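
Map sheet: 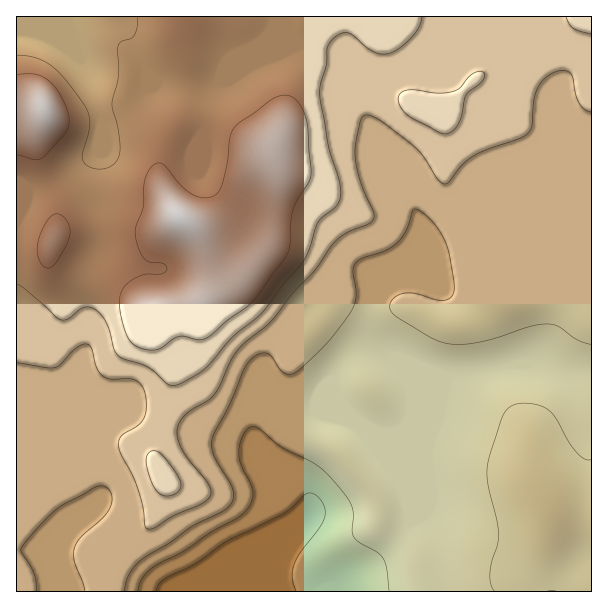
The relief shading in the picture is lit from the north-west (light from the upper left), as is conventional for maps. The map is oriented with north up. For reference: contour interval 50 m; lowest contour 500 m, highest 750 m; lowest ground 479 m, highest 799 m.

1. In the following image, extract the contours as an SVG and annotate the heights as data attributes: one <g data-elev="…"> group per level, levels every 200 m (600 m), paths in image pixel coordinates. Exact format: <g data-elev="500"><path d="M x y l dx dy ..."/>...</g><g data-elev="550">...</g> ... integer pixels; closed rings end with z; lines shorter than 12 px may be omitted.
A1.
<g data-elev="600"><path d="M37 591l-3-16-13-23 1-6 19-22 16-15 38-22 7-1 6 3 3 5 1 6-2 7-7 11-23 20-6 13 0 10 9 21 2 9"/><path d="M125 591l1-9 4-9 11-13 29-17 22-17 32-15 8-8 2-6-1-8-19-33-2-7 0-8 2-7 14-27 20-44 7-7 9-3 7 3 10 14 6 4 7-1 9-7 27-27 22-30 4-13-3-24 3-9 6-5 24-8 11-7 9-12 8-22 6 2 9 7 8 9 7 12 6 18 4 25 0 9-4 7-7 3-30-8-14 2-6 4-3 6 1 6 5 6 36 21 18 6 14 0 18-2 46-15 18-3 12 2 18 13 15 6"/><path d="M591 459l-6 0-9-7-8-11-13-24-9-9-12-4-13-1-9 3-7 5-4 9-10 32-4 18 1 16 10 45 0 12-6 18-2 12 1 11 3 7"/></g>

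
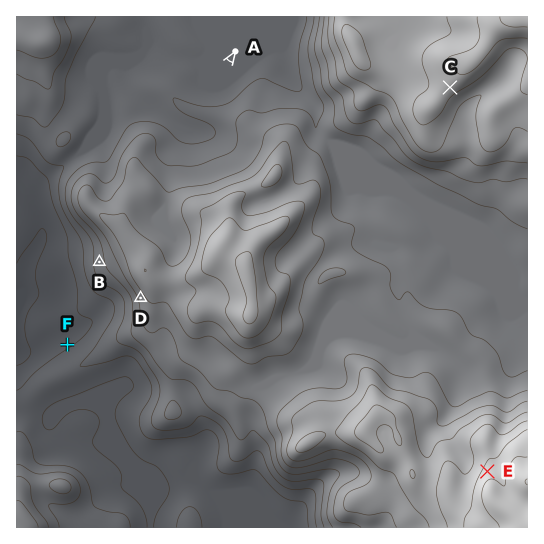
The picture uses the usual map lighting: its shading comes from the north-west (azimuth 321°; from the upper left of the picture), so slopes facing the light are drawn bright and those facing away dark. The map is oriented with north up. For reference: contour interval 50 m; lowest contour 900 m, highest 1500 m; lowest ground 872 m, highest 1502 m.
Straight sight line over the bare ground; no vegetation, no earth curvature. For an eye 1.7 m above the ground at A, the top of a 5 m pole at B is out of sight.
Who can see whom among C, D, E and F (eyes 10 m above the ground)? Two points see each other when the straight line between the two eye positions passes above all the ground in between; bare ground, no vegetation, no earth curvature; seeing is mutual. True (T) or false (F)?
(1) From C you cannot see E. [F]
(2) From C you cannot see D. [T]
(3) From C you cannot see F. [T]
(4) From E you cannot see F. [T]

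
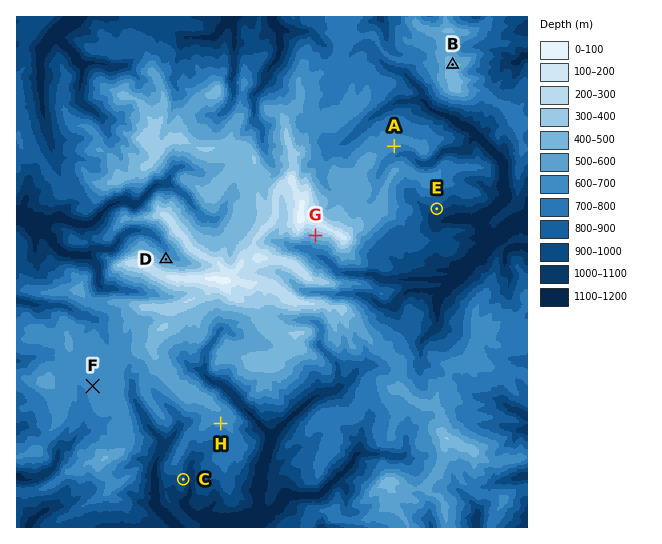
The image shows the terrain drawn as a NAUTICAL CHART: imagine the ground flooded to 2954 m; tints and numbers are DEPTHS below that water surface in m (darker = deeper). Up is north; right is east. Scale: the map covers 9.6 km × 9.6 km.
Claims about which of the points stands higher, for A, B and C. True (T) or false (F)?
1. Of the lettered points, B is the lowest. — F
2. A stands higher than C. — T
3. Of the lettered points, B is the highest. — T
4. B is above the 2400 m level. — T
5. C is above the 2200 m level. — F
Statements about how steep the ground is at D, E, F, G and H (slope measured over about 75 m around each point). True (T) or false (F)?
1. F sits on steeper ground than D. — F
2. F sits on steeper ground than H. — F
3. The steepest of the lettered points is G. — T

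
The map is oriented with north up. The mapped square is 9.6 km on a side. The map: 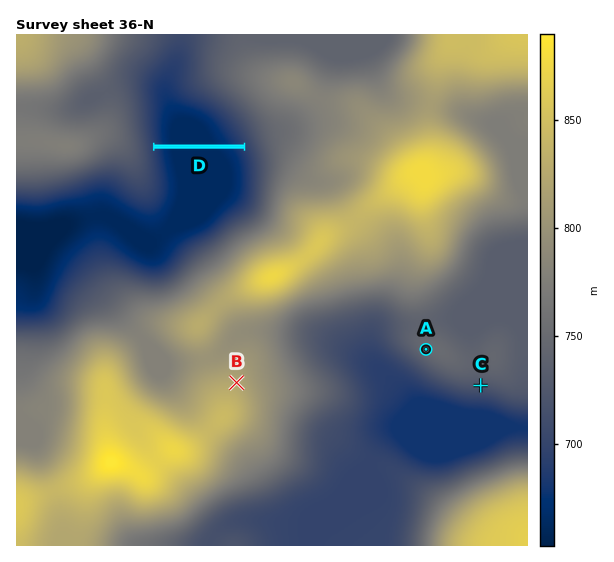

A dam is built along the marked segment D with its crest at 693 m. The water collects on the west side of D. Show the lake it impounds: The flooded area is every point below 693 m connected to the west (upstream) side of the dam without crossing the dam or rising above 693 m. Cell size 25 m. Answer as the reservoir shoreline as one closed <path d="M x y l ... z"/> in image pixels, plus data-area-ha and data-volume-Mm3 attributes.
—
<path d="M175 62l-5 1-11 8-8 12-2 13 2 1 0 26 1 1 1 20 89 1-1-4-9-14-15-17-15-9-8-3-11-10-3-7-1-16-4-3z" data-area-ha="154" data-volume-Mm3="24.79"/>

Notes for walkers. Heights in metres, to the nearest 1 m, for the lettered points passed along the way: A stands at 747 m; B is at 821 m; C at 723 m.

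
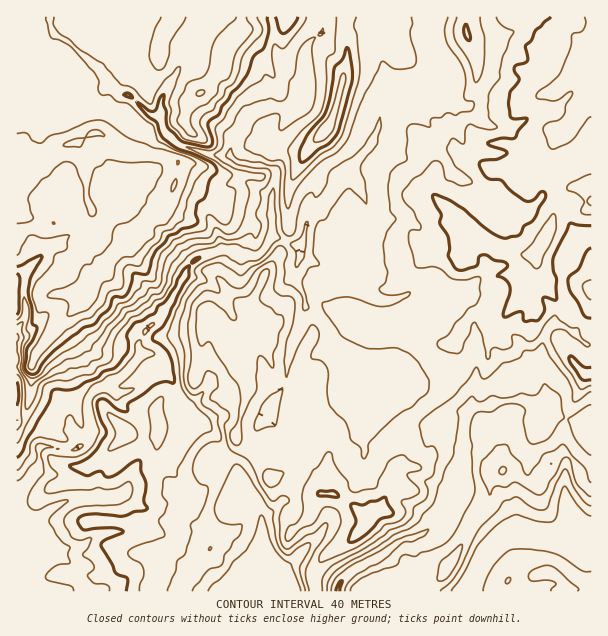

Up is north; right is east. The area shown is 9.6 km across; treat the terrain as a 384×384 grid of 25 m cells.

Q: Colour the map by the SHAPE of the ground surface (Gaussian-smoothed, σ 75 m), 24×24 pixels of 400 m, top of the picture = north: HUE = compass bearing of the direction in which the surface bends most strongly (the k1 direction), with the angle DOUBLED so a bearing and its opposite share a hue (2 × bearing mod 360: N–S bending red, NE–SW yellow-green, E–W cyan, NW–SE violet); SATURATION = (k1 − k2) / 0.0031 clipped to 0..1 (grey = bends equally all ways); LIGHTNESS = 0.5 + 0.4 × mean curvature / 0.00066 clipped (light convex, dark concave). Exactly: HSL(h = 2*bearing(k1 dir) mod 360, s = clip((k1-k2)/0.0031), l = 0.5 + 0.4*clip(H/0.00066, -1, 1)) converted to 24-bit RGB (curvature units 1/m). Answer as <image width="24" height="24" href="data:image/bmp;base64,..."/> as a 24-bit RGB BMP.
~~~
<image width="24" height="24" href="data:image/bmp;base64,Qk32BgAAAAAAADYAAAAoAAAAGAAAABgAAAABABgAAAAAAMAGAAATCwAAEwsAAAAAAAAAAAAAaU+Zun27dYWrl2aZUHhWkph8mJ6EtIV9SWdGXm5nh4x1Hxk2+PHTByssn9TPtJu/iX2a04mLKWFJVHyNuKCwgX6gmbazc3qjaFiOV2JEdFY/jnqeoau5jZ+tdn6TsIqbvqOlTnV4czRxGZod3IKM68DcDCgLDCoMo4uqd4Cf7cjOHj0+gpN0cZB0i2xjdGJmeFJwgWGWy6a4RrOEW5hlgmpcgWtmd49+wZ6nr3+sGRdA8draFk87rmZs8NvlTUeHFkkaPmJLz5qXWEmISGRJa2BMan5dfHZvq16pLWw6Vpw7n4xGgU9+kFhtjpNzjIt1g4JgoHB1HEVed4pOzY2jS6WTqLLL4LrfsGGYPXFrUW9r3be8RUFgqqGASJB+lz9EKW1Qz5GzsHuggo9aMFRCe5RtgY2ii2BimKR1NB883u7dTYKXr6WOjLaVNzlIwJOLx4uZWVWHPUZduYF6d32tlqrFRyBspePGN76MR82CRFXF3rPVlnKgWqVpQmNptqK/w4+xQJmKY6RglGKEdpNwo31vUV1vkKN3rZW3tIuqMDxXiLGJvcKjQkl85rLnVMCi3n2FSLFpMXJQWEQf2da6lGyvVZKUSHBUjjJxxd+tc2t8hoxueJSBj4J0Z2R1eox4kIZxkIB1R0lsjaSKoJiCTl9fl6JhblRl6ZRqTGtzSX+WkuLph0a3vZKegVB8VCw8TJ9hy7mFRVZfnZ6EfY54e2tueXd9cHxwlX6En3dnQWJSZHxbm4Ryfm57e1lthYBM24AAEyAblZlMDisIQFkpbpJQcR10tOqsklV+ysihSFR2ZpR8ioN6eXt/enmCiISGcXp6mXmLq3eDYYVYYHhhdYR0SThP0YeI8Mz/UVindI2WpavHKH9tk2dHIhw4486xWXKOrsSgq6VuSVd+do2BhG6BfnlwenxxdGpud3Fku7aTtmW0W3pjRmBdckiJu+PRDEJi89jgZYd2ephYPmZHKDN2cW2zxL2chrmUf1Z7vryeLk5crX+Gf2Bpg4J8hHd+dIOMiZqjr4+WhlaUpHGbVqencdO0aTxDCT5eobdV0Ke8u7iga0ZgFzoiHkJM4tfSgYS2dXCfoK+4Vlqtfj9hl6ypjZqlgYKfjn2UdYF/lnqKgXCcqHynxLesLFRvoV1wFiSRs67JuqC8xZCpoKPNs3alBS4ts71/rGhJomW3mblYcTmFhbKwhIl2d19oj2hjY3tTd2hbX2I9iYldjHhrn4V2XW2WmJjDFUMvn4pwe4tyxKCskEFYrNKhQC9SCDEf1uDHGzZI9dbZHSs/n3ZllJF6Y2hxf250qYeWYVqIyri6RX94h3lgwcCTRl9naZFinG2COWU0aJRZWlR44s3azqOuZUVaT2c2KDEJR4IpD1UbnCAfjK97mpWJYWZ9f36RjJacjGyMpZyGgJyyb4aizJ+1U3alZXxpiZiwla26fFKIWpV5cIRmwouixqrRgJjGh47PgKytGxVD7ezJMWlnsJybX2KBeGVefGdYepOBosCreFx1e3BrSWZc0JCXnVmVgIZjc3xvZoiQjnJvaHdvYnB65NHHQ1Vmeq6In3yNCw8o7N+9Tnx5VZlidFFzcXeOpKW2mbiohWh8cU1PfGhiX4Ril1pZe6yatZG1Z4digYhbZXVqendqVWdc2dOzxsnphrPWkyN1Uw1U79W4NWM7O1U+ZHiLe5SRcIFnsY56aT9dm6+4jpiomomiZ5OAaotma4qItIvBs6rPfW6emLnEi8/AkCQEh0wAE0ELiFKwprnSbHu/9NfiRo95Pmhhempnlp1+XUyHe4yofKquh3Ckf2NwoJh8ZXxxf3JmWmtRXXxOu6SGk2BntpdCih2i2uitYDIyKFJLp5mFOWBc14m26bq6R1dpYnyIf6STdXCbcJ6hekFMe2dKWI9ZrYmfnm2PfXqCgoSFgIl+Z591YSMhy2YyLHOI7tvisoyPN09QXHNLUnhjHCgu9+bUOUVaVHVhaG9UX21UeEtUYIuIm5SjrZGzZJt3e5h5eoF+gH6FkaSRYC5Uja64wJmXJWJcl5hk4ru+YHeed6qgWFh2MzlU8u/ZTkl/dmR+h5aObHqMYkFjQbxamod2d4lwl3Z/g5B1h4aBco2JhkpXcZOif4+Kln2Yo3uET2Vs0LSniltfQXNmV4FORWx01MmRZE55gniUjqWWWjtinrF3WbOYYImLmYCJdISBnYmFio58c1RygJmOhIh+f3l/aHB4t5qRWXN6W3pi38O4RS922NO5K0ZZz9CLY1Btdo96joh4NTda3d+9YUZxZJdZU3lak4JtkX9v"/>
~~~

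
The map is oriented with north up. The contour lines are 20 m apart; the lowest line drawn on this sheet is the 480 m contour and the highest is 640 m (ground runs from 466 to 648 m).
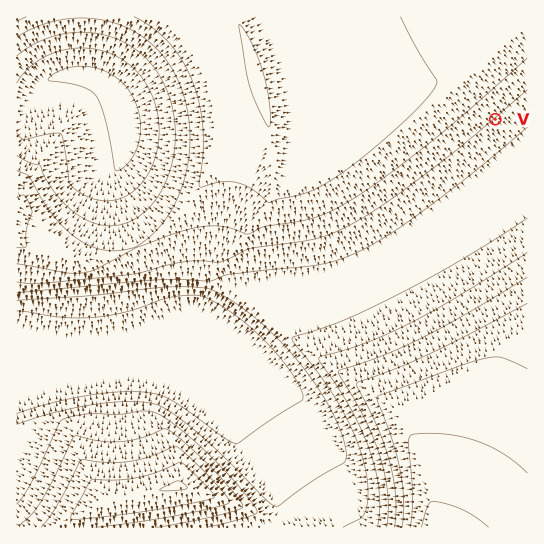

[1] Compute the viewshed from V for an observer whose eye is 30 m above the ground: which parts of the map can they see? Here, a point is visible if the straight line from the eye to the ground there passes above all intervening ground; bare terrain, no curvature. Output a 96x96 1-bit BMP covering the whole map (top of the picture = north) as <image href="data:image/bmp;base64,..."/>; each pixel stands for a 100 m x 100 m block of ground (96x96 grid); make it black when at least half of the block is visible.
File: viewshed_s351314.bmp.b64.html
<image width="96" height="96" href="data:image/bmp;base64,Qk2+BAAAAAAAAD4AAAAoAAAAYAAAAGAAAAABAAEAAAAAAIAEAAATCwAAEwsAAAIAAAAAAAAA////AAAAAAAAAAAAAAAAAAAH//8AAAAAAAAAAAAH//8AAAAAAAAAAAAH//8AAAAAAAAAAAAH//8AAAAAAMAAAAAH//8AAAAAB8AAAAAH//8AAP8AH4AAAAAH//8AAf/w/4AAAAAH//8AA////wAAAAAH//8AB////wAAAAAH//8AB////gAAAAAP//8AD////gAAAAAP//8AD////AAAAAAP//8AD////AAAAAAf//8AH///+AAAAAAf//8AH///8AAAAAAf//8AH///8AAAAAA///+AH///4AAAAAA///9AP///wAAAAAB///8QP///gAAAAAB///8H////AAAAAAD///8A///+AAAAAAD///8AH//4AAAAAAP///8AAf/wAAAAAAf///8AAB/AAAAAAA////8AAAAAAAAAAD////8AAAAAAAAAAH////8AAAAAAAAAAf////8AAAAAAAAAA/////8AAAAAAAAAD/////8AAAAAAAAAH/////8AAAAAAAAAf/////8AAAAAAAAA//////8AAAAAAAAD//////8AAAAAAAAH//////8AAAAAAAAP//////8AAAAAAAA///////8AAAAAAAB///////8AAAAAAAD///////8AAAAAAAH///////8AAAAAAAP///////8AAAAAAAf///////8AAAAAAAP///////8AAAAAAAD///////8AAAAAAAA///////8AAAAAAAAP//////8AAAAAAAAD//////8AAAAAAAAA//////8AAAAAAAAAf/////8AAAAAAAAAP/////8AAAAAAAAAH/////8AAAAAAAAAD/////8AAAAAAAAAB/////8AAAAAAAAAB/////8AAAAAAAAAB/////8AAAAAAAAAB/////8AAAAAAAAAB/////8AAAAAAAAAB/////8AAAAAAAAAD/////8AAAAAAAAAH/////8AAAAAAAAAP/////8AAAAAAAAAP/////8AAAAAAAAAf/////8AAAAAAAAAf/////8AAAAAAAAAf/////8AAAAAAAAAf/////8AAAAAAACAP/////8AAAAAAACAH/////8AAAAAAACAB/////8AAAAAAACAA/////8AAAAAAACAAf////8AAAAAAACAAH////8AAAAAAACAAD////8AAAAAAACAAB////8AAAAAAAGAAAf///8AAAAAAAGAAAP///8AAAAAAAEAAAD///8AAAAAAAEAAAB///8AAAAAAAEAAAA///8AAAAAAAEAAAAf//8AAAAAAAIAAAAH//8AAAAAAAIAAAAD//8AAAAAAAAAAAAB//8AAAAAAAAAAAAA//8AAAAAAAAAAAAAP/8AAAAAAAAAAAAAH/8AAAAAAAAAAAAAD/8AAAAAAAAAAAAAB/8AAAAAAAAAAAAAA/8AAAAAAAAAAAAAAP8AAAAAAAAAAAAAAH8AAAAAAAAAAAAAAD8AAAAAAAAAAAAAAB8AAAAAAAAAAAAAAA8AAAAAAAAAAAAAAAMAAAAAAAAAAAAAAAE="/>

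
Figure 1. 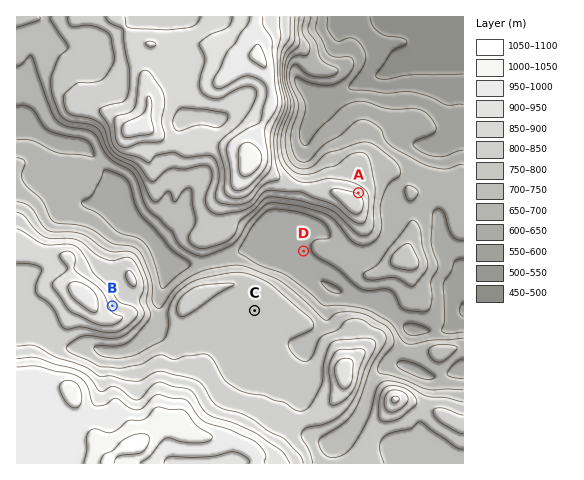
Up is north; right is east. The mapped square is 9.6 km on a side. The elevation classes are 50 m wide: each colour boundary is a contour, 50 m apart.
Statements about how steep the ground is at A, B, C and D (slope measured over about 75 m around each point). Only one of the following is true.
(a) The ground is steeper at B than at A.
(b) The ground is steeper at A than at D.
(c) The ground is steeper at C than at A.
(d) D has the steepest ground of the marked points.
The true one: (b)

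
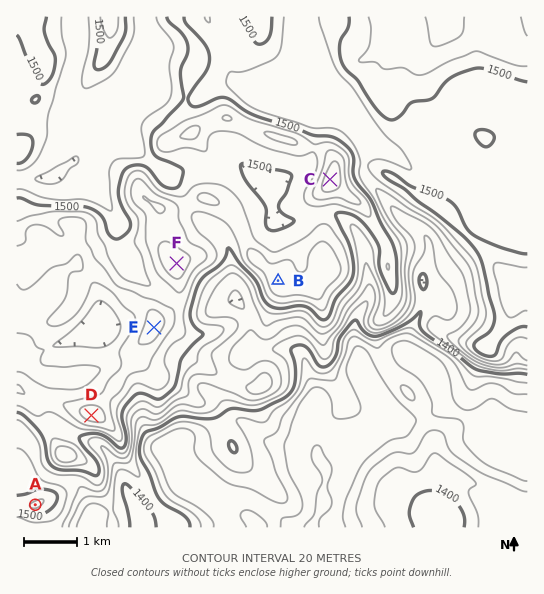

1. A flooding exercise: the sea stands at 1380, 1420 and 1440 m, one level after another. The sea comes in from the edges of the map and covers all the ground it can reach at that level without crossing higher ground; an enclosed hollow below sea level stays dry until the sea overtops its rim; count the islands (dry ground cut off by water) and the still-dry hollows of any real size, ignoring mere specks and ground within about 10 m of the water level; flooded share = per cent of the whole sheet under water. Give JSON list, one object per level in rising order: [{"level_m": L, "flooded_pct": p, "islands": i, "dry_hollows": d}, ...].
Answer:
[{"level_m": 1380, "flooded_pct": 18, "islands": 0, "dry_hollows": 0}, {"level_m": 1420, "flooded_pct": 26, "islands": 0, "dry_hollows": 0}, {"level_m": 1440, "flooded_pct": 29, "islands": 0, "dry_hollows": 0}]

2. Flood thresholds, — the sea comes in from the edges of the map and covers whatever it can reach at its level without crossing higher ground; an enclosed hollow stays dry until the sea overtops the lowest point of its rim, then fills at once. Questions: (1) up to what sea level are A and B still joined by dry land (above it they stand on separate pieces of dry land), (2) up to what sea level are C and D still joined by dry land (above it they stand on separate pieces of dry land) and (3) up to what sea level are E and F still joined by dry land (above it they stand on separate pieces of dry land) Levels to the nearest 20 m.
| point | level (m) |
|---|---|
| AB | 1480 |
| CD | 1520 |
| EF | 1540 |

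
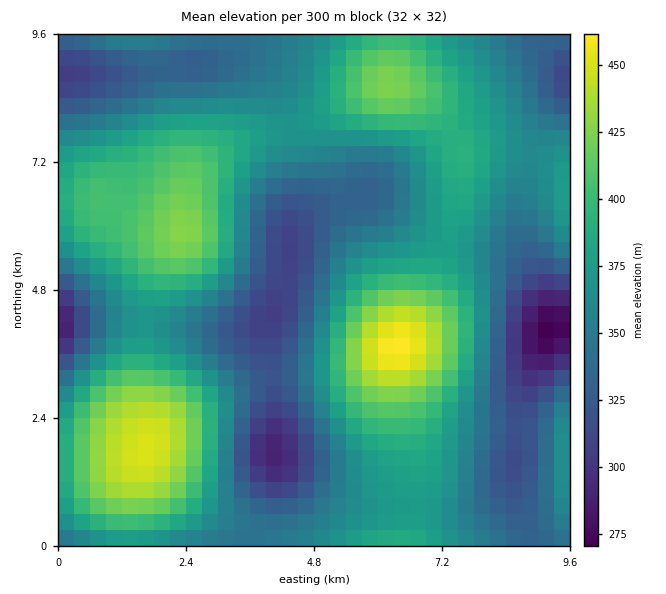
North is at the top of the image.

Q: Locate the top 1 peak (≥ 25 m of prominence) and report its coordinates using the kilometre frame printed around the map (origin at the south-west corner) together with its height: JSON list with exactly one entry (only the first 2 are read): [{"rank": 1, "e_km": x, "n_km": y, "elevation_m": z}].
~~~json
[{"rank": 1, "e_km": 6.36, "n_km": 3.74, "elevation_m": 463}]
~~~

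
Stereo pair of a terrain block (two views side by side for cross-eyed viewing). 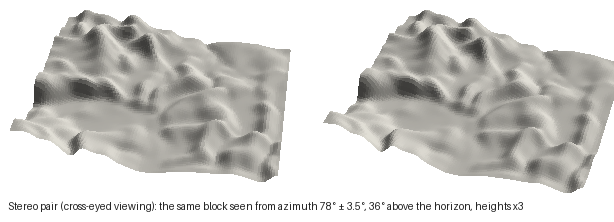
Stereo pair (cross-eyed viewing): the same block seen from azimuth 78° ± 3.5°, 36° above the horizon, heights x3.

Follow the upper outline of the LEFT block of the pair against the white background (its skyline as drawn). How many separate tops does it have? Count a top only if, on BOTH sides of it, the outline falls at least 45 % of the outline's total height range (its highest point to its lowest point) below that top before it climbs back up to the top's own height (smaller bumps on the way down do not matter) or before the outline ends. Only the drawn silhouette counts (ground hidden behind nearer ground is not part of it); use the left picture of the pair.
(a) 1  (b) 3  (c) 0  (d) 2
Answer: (c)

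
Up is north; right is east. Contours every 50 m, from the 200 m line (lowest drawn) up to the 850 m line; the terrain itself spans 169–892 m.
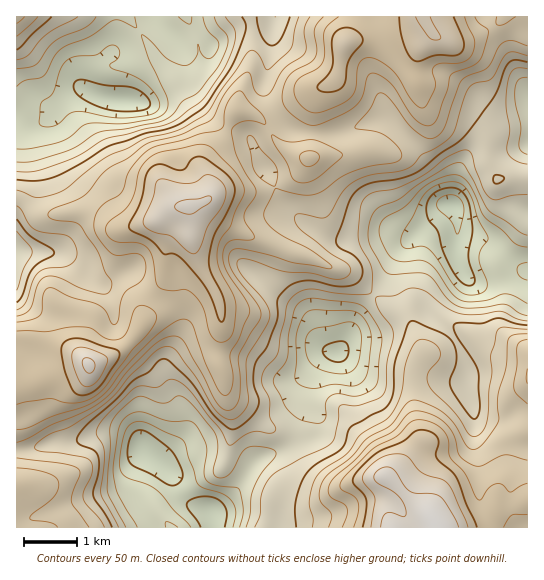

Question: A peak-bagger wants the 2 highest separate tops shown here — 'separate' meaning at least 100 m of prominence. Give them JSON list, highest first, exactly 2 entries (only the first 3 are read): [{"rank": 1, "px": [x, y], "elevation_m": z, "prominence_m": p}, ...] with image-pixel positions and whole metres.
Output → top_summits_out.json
[{"rank": 1, "px": [89, 365], "elevation_m": 861, "prominence_m": 412}, {"rank": 2, "px": [189, 206], "elevation_m": 856, "prominence_m": 167}]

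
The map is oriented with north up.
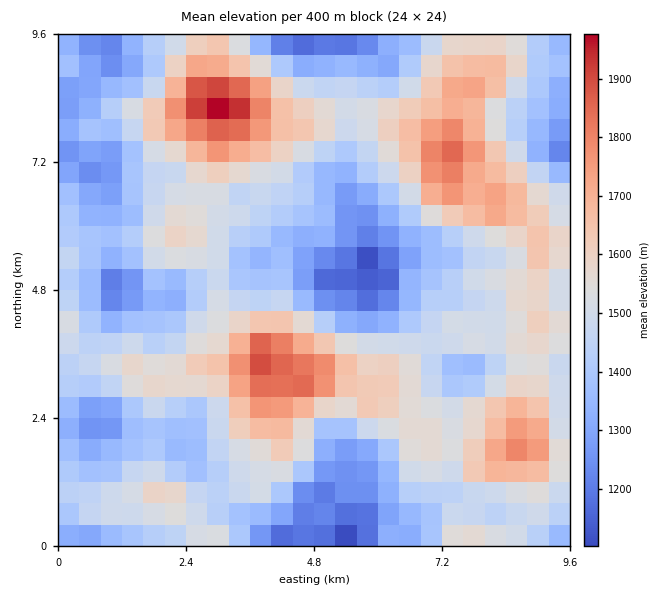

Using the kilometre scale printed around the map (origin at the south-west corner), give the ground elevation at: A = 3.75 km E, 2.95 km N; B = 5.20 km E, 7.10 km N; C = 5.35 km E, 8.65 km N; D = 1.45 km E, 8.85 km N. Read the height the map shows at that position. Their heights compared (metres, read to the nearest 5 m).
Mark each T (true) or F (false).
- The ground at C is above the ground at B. T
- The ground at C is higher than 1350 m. T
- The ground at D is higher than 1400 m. F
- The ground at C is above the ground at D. T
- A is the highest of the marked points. T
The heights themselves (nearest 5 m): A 1845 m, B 1325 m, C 1455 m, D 1305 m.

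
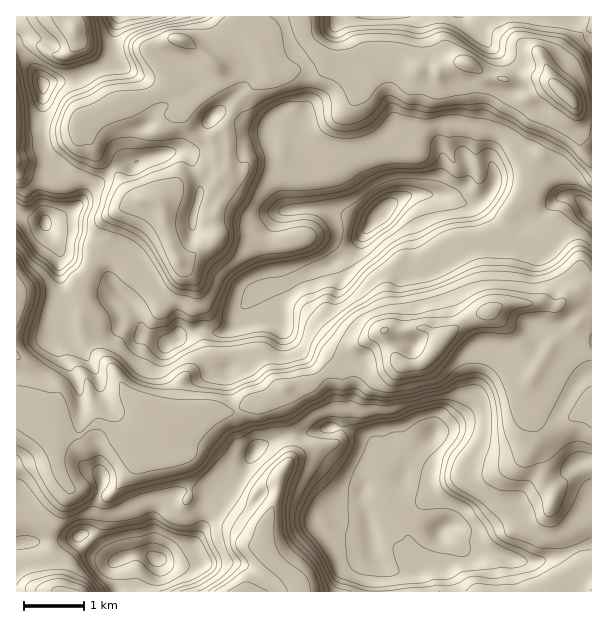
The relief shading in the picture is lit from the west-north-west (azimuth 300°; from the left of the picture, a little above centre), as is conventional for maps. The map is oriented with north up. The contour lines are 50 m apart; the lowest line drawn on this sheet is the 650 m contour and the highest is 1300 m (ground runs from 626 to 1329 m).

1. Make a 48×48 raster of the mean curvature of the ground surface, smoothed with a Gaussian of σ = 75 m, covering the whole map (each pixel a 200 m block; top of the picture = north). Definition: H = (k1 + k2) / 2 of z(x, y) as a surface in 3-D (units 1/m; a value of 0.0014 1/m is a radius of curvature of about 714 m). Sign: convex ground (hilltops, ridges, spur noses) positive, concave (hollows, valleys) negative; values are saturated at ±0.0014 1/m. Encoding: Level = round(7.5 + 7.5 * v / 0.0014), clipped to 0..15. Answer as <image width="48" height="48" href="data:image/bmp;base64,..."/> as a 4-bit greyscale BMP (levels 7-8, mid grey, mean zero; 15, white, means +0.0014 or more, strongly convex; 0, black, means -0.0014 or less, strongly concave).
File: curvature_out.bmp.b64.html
<image width="48" height="48" href="data:image/bmp;base64,Qk32BAAAAAAAAHYAAAAoAAAAMAAAADAAAAABAAQAAAAAAIAEAAATCwAAEwsAABAAAAAAAAAAAAAAABEREQAiIiIAMzMzAERERABVVVUAZmZmAHd3dwCIiIgAmZmZAKqqqgC7u7sAzMzMAN3d3QDu7u4A////AJ3v36U1QyVWjMp2edtoUjRmeHrKqJmHdmVXaEJ6tTUiRZhoivkRNUQzQ0iFZ3iph4dVpxIWcAhwFBeZrMgVd2iHd2RGQAFHmWeKl1VUMjlSl8yZqZQ3hniIiHdkNHl2VlV4AIZVdVUzqMublkJnhoiIdYhWzLmYhoiJYWqocp3GeIq8gwaIhoiIdFU3qoeGeIdIlnibuMuXdnbOdBd4h4iIiGNqqFfoV2Rs+lxzZ3indVhvh0Rnd4h4dTSqhlfqZlScz4joUyN2d0mMtnVWZ4d4Zs2ndUirdUa6qDCty5djV2Wv5YhlZ4dnWPp5mXiXhmipgyOqmrzqNnRb+nmVV4h3VtlomqeVRkeZiIioiIitZHEl3IqoR4iIZbt2iZiHQ6qIiXiId3iKpUMjRYvtRXeIU1qUiZmIeJiIiIiIiIiJuXVCNEAGISNXQxaUq5iJmYiIh5h4iIiIm7vaplZpuohBIkaDq4h4iIiIlZZ4iZmqu6qrzGRFZXd2QnlyuoiHiIiKlZWr3LqruL65qttXbMqYd2YyyYeHeIeMeHXsU1lyITae27u8mZyZvFMWuIh4Z3q4Wzv0NmvWZVNZequYdZ7uyIqbl3l4hstjZG2Fhyi6qZh2QiyXU52Z+zaYd3iHiJElZ3Z2ZAFru83qV1q5l4gxvoJFV4eXeZJXeHd3RkEzECWEBoaqjempnOg0eGd3icVHeYloWqN1lEREKLZcq+2suazNxiRmecg3iJhlW7e8s1d3WqtmqYdUZlre2ZqqeLxHiIREiWVYpEd3V4t2ZqmrqXaczdyamM13qYVJlkvMhwV3dUZSp3MjWbp3ZniYiMiiq5WJcn/qSVIkVVVjbKdlMkiqqoabmqZgK6iIQ82pd6p1QyNGRryYhkNVVTEX75M0HKh1J9qL21m97bdYZnzKqIdlVmdDzXNXOqYza7lIzlaavf55ApiHvLqYh3h2e0UHN7d5qZg3mkaXnOtrQCiUWbu7h3iJuSUFJa77h6hHmlVgAUNJgAK6ZDI4yXibgKYmMFnamplmiqZ1MzM1lgAnZWUiu4lEIOq+12W8uYmFibhpq8u6iHQjRWWBS5mDOOeJhkOWnLuGiatHmZq8t1VWVZe0GpiaeeZlNahhFXt4iY1miHiJq7q8psijS4d1PZRDndhEIANXiItmh3d3iJq8tYSBendBn5M5+6hoqoV4iZg3h3ZUVXiJdXaXljJZzJI62ImHerqXioY3d2aZhlZ3d5iHQoq6eoNH6YiZd5mkGYk0d0fdulJEUyNDacp0q4QX7bmIh3iaVYpyJCWarHKZy4mHypY5/IMId63LqYeJp3q7hjWJiojaq7uZd4a/+YACQUiXaIh3eIiby6qYiJmIeGV6ylr9elA3USMQaodmmHeIiIiIiIeKmYzrlkjVfCXP+nQ16WRauHeId3mZiIiId7/ESF2lykqEz9RN+4zZd3eId5ury7vLqskgbL+8k1ZZzaVa3f/Zh3iIeKcGvMuVj7Mlj8h3RXnLv7UERniay5iIeMcnd3iHeFaIZjI0Vg=="/>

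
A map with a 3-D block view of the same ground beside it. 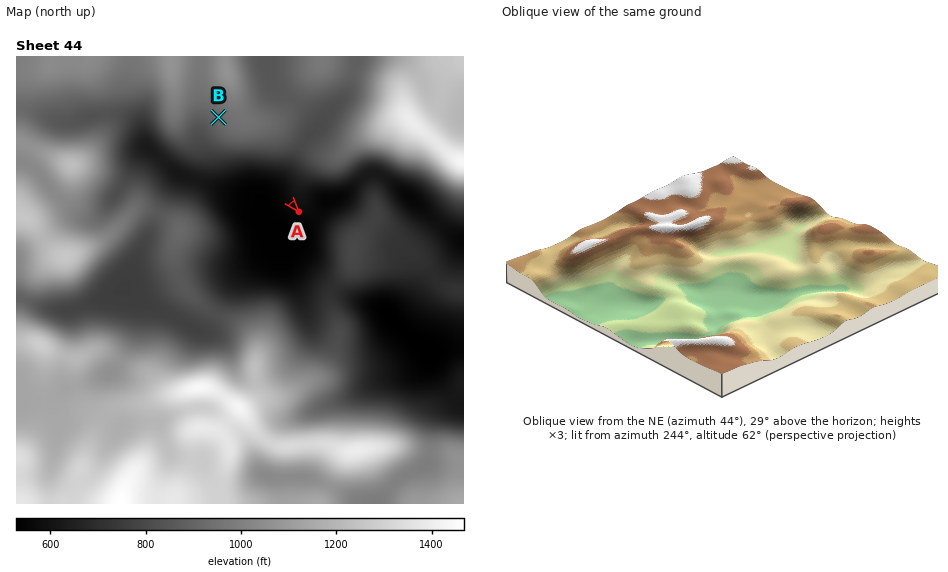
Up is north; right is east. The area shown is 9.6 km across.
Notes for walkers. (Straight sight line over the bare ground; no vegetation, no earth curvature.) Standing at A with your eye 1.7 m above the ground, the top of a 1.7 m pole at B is out of sight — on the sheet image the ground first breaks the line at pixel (246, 150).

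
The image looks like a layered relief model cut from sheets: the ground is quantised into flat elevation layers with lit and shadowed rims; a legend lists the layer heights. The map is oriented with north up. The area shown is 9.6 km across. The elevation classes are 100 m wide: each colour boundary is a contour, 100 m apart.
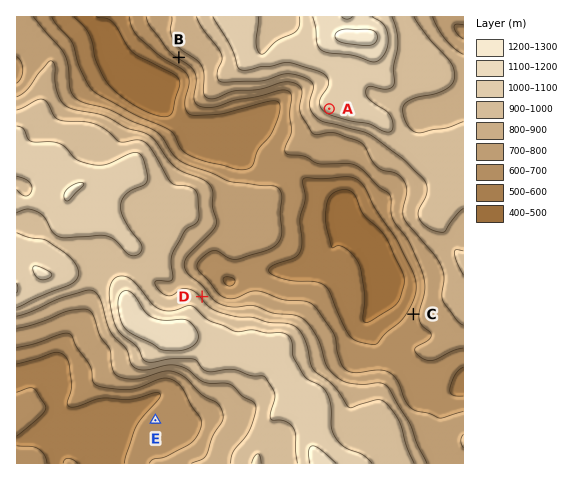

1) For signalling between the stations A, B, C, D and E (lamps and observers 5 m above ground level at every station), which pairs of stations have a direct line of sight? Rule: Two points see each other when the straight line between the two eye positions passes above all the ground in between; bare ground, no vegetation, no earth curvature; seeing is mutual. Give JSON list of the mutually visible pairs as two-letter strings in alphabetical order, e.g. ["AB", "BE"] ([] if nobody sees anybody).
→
["AC", "AD", "CD"]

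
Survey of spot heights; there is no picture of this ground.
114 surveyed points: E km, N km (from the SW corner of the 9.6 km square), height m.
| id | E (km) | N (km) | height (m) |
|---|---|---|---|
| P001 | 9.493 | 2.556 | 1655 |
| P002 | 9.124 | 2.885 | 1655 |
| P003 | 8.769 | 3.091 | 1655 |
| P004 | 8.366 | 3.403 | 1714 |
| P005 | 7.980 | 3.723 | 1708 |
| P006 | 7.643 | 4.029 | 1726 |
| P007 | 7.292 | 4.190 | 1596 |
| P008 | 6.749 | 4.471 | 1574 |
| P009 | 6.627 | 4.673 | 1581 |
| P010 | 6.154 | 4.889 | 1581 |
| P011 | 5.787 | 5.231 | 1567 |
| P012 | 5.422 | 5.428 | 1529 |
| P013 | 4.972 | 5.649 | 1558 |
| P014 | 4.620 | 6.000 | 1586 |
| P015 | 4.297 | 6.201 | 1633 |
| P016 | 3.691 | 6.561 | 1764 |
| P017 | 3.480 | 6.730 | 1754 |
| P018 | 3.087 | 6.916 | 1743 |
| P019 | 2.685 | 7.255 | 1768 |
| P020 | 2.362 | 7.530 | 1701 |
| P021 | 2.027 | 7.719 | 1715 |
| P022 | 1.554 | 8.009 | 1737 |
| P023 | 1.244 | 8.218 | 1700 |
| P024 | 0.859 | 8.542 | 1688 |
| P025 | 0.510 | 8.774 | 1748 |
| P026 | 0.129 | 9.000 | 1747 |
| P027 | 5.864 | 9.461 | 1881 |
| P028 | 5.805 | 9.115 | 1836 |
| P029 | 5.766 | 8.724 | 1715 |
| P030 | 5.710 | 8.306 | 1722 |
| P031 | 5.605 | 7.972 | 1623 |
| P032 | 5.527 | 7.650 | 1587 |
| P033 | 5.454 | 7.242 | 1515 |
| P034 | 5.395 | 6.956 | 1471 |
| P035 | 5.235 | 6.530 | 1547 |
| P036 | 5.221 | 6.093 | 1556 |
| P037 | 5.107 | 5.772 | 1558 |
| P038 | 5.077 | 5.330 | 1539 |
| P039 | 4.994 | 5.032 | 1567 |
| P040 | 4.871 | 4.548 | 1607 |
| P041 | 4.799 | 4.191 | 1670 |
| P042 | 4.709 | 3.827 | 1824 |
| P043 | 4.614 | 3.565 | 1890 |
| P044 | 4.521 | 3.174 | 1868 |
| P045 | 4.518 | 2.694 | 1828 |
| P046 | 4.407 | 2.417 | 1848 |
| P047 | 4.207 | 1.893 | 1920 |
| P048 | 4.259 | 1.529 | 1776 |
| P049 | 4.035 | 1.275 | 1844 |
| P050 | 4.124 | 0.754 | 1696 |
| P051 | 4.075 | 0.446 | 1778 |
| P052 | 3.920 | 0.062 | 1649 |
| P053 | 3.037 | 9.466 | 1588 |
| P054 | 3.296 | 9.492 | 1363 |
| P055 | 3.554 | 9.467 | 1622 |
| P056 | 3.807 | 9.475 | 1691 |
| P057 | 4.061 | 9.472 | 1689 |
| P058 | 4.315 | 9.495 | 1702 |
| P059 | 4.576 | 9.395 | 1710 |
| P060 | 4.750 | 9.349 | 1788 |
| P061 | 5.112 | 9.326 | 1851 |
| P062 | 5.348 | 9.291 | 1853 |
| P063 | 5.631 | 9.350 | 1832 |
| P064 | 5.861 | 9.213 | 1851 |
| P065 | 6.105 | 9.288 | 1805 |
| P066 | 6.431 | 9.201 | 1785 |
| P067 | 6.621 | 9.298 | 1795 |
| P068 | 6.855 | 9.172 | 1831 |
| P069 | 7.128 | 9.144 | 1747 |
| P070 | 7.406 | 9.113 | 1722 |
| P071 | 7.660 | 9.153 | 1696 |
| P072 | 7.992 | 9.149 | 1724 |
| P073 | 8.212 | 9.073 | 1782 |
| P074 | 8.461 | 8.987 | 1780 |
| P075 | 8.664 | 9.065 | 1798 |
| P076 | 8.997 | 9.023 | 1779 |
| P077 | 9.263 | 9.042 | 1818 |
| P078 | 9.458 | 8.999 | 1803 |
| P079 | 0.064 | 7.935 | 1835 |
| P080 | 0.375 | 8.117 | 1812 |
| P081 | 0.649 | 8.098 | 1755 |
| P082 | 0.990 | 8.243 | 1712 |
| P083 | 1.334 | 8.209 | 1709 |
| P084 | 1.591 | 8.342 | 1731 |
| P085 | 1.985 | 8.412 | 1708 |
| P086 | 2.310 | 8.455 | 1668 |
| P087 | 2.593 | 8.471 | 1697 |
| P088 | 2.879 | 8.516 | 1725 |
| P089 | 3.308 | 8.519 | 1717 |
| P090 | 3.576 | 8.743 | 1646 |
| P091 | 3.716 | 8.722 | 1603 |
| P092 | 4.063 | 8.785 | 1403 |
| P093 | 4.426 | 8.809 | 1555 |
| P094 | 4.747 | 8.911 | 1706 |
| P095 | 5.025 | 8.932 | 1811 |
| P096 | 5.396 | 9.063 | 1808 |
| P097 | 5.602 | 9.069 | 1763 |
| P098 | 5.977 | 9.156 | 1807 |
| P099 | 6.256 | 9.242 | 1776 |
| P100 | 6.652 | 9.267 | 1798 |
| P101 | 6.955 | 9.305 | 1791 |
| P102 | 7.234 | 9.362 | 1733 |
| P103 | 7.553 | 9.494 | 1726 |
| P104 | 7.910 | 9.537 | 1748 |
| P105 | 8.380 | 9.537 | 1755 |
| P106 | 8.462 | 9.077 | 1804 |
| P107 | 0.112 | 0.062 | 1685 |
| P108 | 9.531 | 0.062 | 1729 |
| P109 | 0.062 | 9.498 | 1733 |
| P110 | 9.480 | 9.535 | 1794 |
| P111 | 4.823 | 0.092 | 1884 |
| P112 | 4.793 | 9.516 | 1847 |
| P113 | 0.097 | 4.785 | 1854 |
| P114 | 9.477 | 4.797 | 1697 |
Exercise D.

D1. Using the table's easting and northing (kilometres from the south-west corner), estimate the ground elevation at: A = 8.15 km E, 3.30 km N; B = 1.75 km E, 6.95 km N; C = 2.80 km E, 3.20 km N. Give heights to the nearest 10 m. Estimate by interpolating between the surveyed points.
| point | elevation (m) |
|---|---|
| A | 1800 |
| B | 1740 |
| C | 1730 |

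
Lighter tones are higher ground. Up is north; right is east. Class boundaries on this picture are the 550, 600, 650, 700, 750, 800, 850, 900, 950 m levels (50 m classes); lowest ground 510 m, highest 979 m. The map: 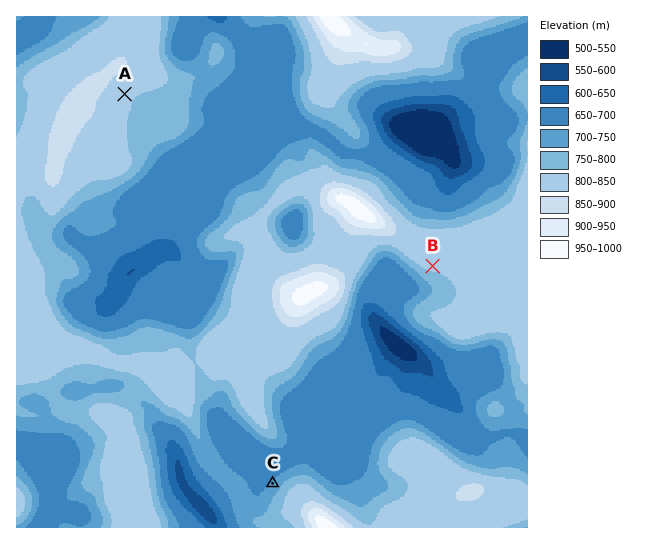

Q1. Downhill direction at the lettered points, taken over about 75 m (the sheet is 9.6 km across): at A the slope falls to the SE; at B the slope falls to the S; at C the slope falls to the NW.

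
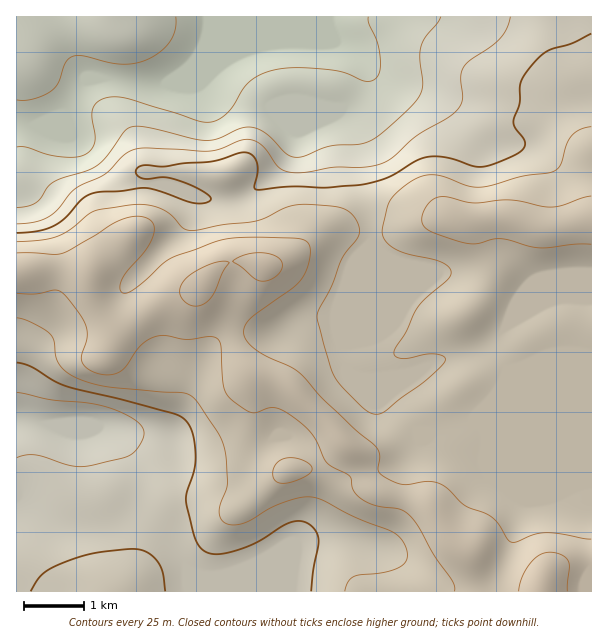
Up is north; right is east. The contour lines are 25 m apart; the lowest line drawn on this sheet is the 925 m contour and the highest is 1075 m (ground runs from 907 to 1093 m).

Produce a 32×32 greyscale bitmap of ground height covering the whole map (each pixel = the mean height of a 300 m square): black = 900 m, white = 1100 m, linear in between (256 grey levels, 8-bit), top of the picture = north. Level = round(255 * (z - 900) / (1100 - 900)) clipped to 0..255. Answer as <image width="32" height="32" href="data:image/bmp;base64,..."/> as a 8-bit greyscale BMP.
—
<image width="32" height="32" href="data:image/bmp;base64,Qk02CAAAAAAAADYEAAAoAAAAIAAAACAAAAABAAgAAAAAAAAEAAATCwAAEwsAAAABAAAAAAAAAAAAAAEBAQACAgIAAwMDAAQEBAAFBQUABgYGAAcHBwAICAgACQkJAAoKCgALCwsADAwMAA0NDQAODg4ADw8PABAQEAAREREAEhISABMTEwAUFBQAFRUVABYWFgAXFxcAGBgYABkZGQAaGhoAGxsbABwcHAAdHR0AHh4eAB8fHwAgICAAISEhACIiIgAjIyMAJCQkACUlJQAmJiYAJycnACgoKAApKSkAKioqACsrKwAsLCwALS0tAC4uLgAvLy8AMDAwADExMQAyMjIAMzMzADQ0NAA1NTUANjY2ADc3NwA4ODgAOTk5ADo6OgA7OzsAPDw8AD09PQA+Pj4APz8/AEBAQABBQUEAQkJCAENDQwBEREQARUVFAEZGRgBHR0cASEhIAElJSQBKSkoAS0tLAExMTABNTU0ATk5OAE9PTwBQUFAAUVFRAFJSUgBTU1MAVFRUAFVVVQBWVlYAV1dXAFhYWABZWVkAWlpaAFtbWwBcXFwAXV1dAF5eXgBfX18AYGBgAGFhYQBiYmIAY2NjAGRkZABlZWUAZmZmAGdnZwBoaGgAaWlpAGpqagBra2sAbGxsAG1tbQBubm4Ab29vAHBwcABxcXEAcnJyAHNzcwB0dHQAdXV1AHZ2dgB3d3cAeHh4AHl5eQB6enoAe3t7AHx8fAB9fX0Afn5+AH9/fwCAgIAAgYGBAIKCggCDg4MAhISEAIWFhQCGhoYAh4eHAIiIiACJiYkAioqKAIuLiwCMjIwAjY2NAI6OjgCPj48AkJCQAJGRkQCSkpIAk5OTAJSUlACVlZUAlpaWAJeXlwCYmJgAmZmZAJqamgCbm5sAnJycAJ2dnQCenp4An5+fAKCgoAChoaEAoqKiAKOjowCkpKQApaWlAKampgCnp6cAqKioAKmpqQCqqqoAq6urAKysrACtra0Arq6uAK+vrwCwsLAAsbGxALKysgCzs7MAtLS0ALW1tQC2trYAt7e3ALi4uAC5ubkAurq6ALu7uwC8vLwAvb29AL6+vgC/v78AwMDAAMHBwQDCwsIAw8PDAMTExADFxcUAxsbGAMfHxwDIyMgAycnJAMrKygDLy8sAzMzMAM3NzQDOzs4Az8/PANDQ0ADR0dEA0tLSANPT0wDU1NQA1dXVANbW1gDX19cA2NjYANnZ2QDa2toA29vbANzc3ADd3d0A3t7eAN/f3wDg4OAA4eHhAOLi4gDj4+MA5OTkAOXl5QDm5uYA5+fnAOjo6ADp6ekA6urqAOvr6wDs7OwA7e3tAO7u7gDv7+8A8PDwAPHx8QDy8vIA8/PzAPT09AD19fUA9vb2APf39wD4+PgA+fn5APr6+gD7+/sA/Pz8AP39/QD+/v4A////AH6BhIqQk5GIfXl5eXl5eXmBkp+kpqqxucLIydTq8uLVe32AhIiKiYN8eXp6eXl5eX+OmJmboKy+ztTMzN/q4tZ0dXV4e31+fHl6goWCfHl5fYiOkJSes8zZ28/DzNbTy2prbHBzdXZ4eH2LmJiNgXyAiJCXoKvB09TSyLi3uri0Y2Zrb3JycXV5f5ChqKOWjI2XpbK5v8zSyMG3rKmqqqphZmttb3BucniAkJ6nr7Krp666xMbEyci7sKqop6enqGJlZmVnaWltc3uNnaWxwcO8vMDDvri4tq6pp6enp6enYF9bWFpeYWhtd4ydqLC7vr3Fzsi6rquqqainp6enp6dVUk5MTlNbZGp3j6Gts7K0vtDRv7GqqKioqKenp6enp0tMS0tMU19rdIKZqra6tr3LzruopKaoqKinp6enp6enVlpdX2Vxf4mPlqe3wsTFzs26pp6eoqaqq6inp6enp6docX6OnaampaWmr7/Lz9DPvKaenp6eoKasq6inp6enp3yJnrXGxrmvra6zwM3Ox7uqoJ6enp6eoKSnp6enp6enjpamusvPw7i2uLnAxryvqKOenZ6eoKGio6Skp6moqKiYnqi3yM7MxsTHxMPBs6WioZ6dnZ2fpKuwraakqKqqqaetsr/Kyc3S1NjWzMe+r6WgnZ2dnZ2jrbi4rKSkpaemvr2+ys7Dw8/a4ePX0dHFtKefnZ2dnZ6krrWxpqOjo6PQysbQ08W9wtLe5N7a4dzJsqKdnZ2dnZ6jrrSupaSjo8nFw8zQysO6v8rW3d/j39C6p56dnZ6foqmzt7SxsK2snaKsusXLzb+wrbbCx8jGwruuop2fp7C3vsG/v8TGxMJga4Sgsr/Iv6mamJ2gpKqvsq6knKGuvcfMy8vMzMvMzkBIYIOWmqCekYWDhYeOmJ6fnZmWnau6xMXBxMXBvsDGOz5KYXN7gIB/gIWKhn9/gH9/gYSOnq2yqaCkrK6srrQ1MjI3SWZ7f4CDiI+OfWVYXGJjZG2AkZOKg4aPl5yjrCQeGxwqSWFmZGJfaXltSzg+R0hJUmR0eXl3eH2EkJ+sFhUVFiM4RUZBODE5S0czKiwxNTpCUGBobXN3fYOLmKMXFhUYJDE0LiYeGR8sLioqKiorMTZBT1pjbXZ+g4mPkyIfGRccIBwVDwwNFSEpKioqKykoLDRCUFxodHyDiIuNLysfFRQVEw4JCQkNGCInKSkoIx8lMD9OXWlze4KHio00MCQcHiQjHBIKCQkLERUXFhUUGCQyQE5ZYmtzfIOGiTIwKysyODYtHxEJCQkJCQkJCQ0YJjM/SVBXX2h0fH+BLy8uMzo9OTElFgoJCQkJCQkJEh4oMDlBSVFYYm12eXw="/>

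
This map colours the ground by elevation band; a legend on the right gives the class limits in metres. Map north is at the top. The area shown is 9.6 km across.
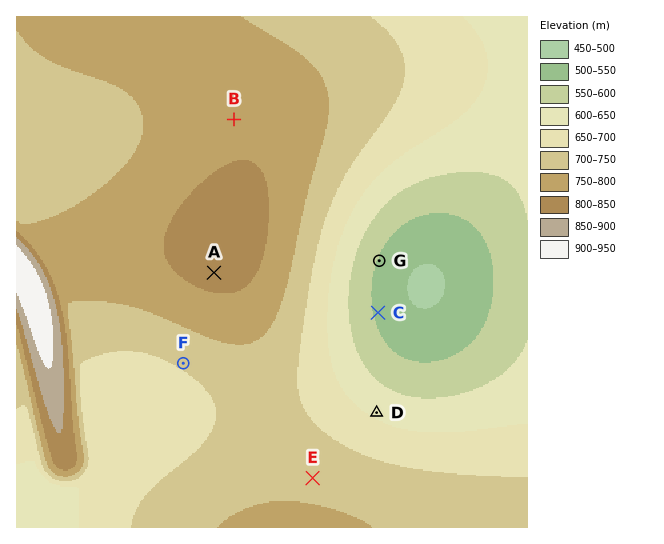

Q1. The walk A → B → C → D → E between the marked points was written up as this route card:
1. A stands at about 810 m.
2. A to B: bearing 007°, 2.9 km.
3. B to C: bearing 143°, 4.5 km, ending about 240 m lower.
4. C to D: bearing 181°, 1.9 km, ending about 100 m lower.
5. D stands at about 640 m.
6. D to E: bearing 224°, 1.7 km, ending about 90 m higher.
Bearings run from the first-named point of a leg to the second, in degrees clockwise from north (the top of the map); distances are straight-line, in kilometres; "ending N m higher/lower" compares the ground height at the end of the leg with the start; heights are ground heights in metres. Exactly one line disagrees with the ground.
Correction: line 4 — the sense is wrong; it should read higher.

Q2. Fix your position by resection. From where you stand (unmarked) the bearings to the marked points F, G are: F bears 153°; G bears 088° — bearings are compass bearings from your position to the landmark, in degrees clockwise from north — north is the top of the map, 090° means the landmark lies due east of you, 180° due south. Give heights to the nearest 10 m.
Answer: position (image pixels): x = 135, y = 269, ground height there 780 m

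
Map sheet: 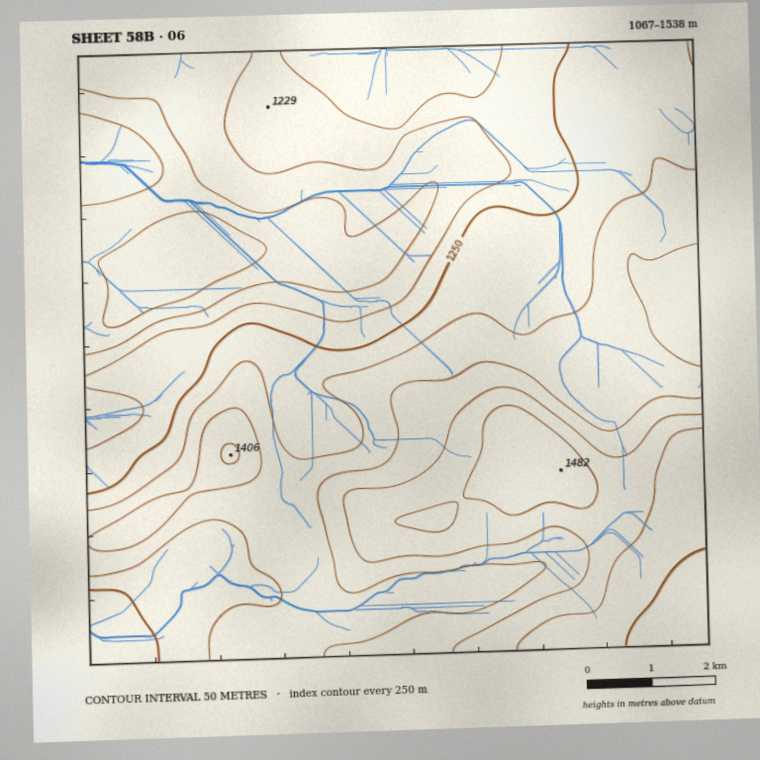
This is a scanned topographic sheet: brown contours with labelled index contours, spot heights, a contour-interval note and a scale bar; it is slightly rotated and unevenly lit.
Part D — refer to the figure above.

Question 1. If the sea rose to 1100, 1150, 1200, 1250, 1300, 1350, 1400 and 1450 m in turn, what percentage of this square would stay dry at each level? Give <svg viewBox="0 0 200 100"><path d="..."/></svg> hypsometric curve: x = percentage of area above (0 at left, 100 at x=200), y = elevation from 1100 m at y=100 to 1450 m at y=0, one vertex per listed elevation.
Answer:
<svg viewBox="0 0 200 100"><path d="M191 100l-14-14-27-15-26-14-35-14-38-14-21-15-14-14"/></svg>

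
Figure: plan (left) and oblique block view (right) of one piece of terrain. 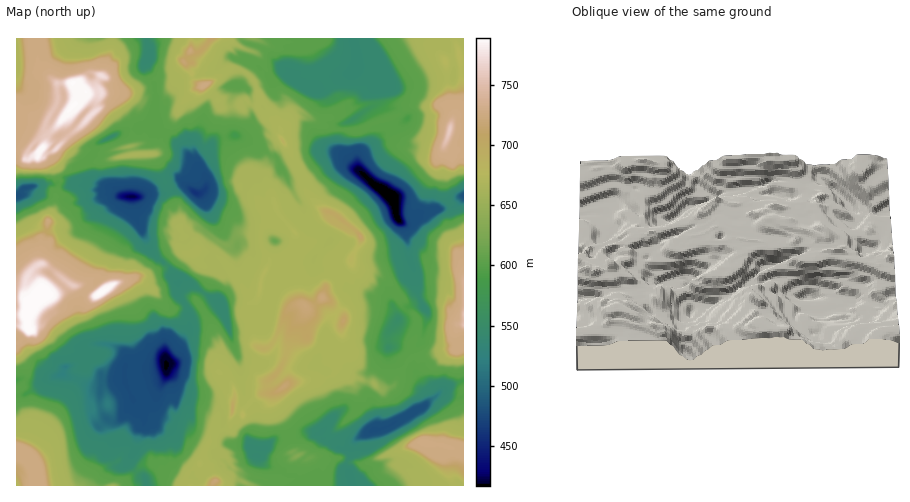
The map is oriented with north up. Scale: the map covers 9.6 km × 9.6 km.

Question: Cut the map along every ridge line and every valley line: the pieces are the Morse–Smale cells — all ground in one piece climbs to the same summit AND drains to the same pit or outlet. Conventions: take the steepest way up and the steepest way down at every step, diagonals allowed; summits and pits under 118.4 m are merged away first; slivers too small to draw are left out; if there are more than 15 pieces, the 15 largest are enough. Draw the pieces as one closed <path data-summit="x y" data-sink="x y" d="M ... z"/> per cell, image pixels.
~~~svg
<path data-summit="204 85" data-sink="392 196" d="M298 38l-106 0-1 12-7 11 8 13 3 8 6 4 10-4 20-14 13 4 9 7 7 19-1 11 21 18 1 11 24 42-1 8 4 7 13 15 8 2-1 5-11 12-1 4-29-28-10 2-7 8-3 9-6 7 0 14 8 13 0 6-5 9-2 1-16-10-7 11 6 18 6 9-5 12 10 14 0 17 4 3 6 0 9-8 13-30 11-6 6 3-1 7-13 14-1 14-7 21-5 8-10 11 1 8 3 3 7-3 8-7 41-5 6-5 1-8 8 2 10 11 19 4 9 7 8-1 6-4 11-20-10-5-8-12 0-14 19-25 14-7-13-48-2-24-10-13-2-18-16-10-24-21-15-18 3-23 32-22 0-13 10-10 0-4-6-11-15 2-8-3-6 8-22 7-12 7-16-3-9-6 5-29 7-5z"/><path data-summit="27 313" data-sink="166 365" d="M59 184l-13 0-22 4-4 7-4 1 0 102 8 0 6 7-4 8 3 17-13 14 0 35 9 0 14 3 24-8 26 12 12 1 0 24 7 9 7 1-5 4 0 8 6 9-4 5 0 8 3 9 5 3 7-4 9-14 2-20 6-7 0-7 10 2 0-14 13-28-2-20 16-13 8-12 0-18-11-18 0-10-4-4-3-10-4-4-17 9-12 1-22 7-20 13-8-4-6-6-16-4-12 10-12 3-4 3-10-11-2-9 5-7 9-7-1-11 3-14 4-8 3-12 5-7 7-4 6-7-3-4-8 0z"/><path data-summit="204 85" data-sink="166 365" d="M252 233l-11 0-11 11-5 2-5 6-1 6 9 9-7 4-12-2-8-5-7-11-7 1-6-2-13 12 8 19 10-2 32 21-25 12-4 6 1 8-6 9-19 18 2 20-13 28 0 14-10-2 0 7-6 7-2 20-7 11 1 6 16 12 1 8 42-1-3-9 14-13 21-53 11-2 4 3 7 1 6-9 7-6 16-5-4-10 13-14 8-21 2-19 14-16 0-5-4-3-9 2-4 4-15 33-7 5-6 0-4-3 0-17-10-14 5-12-6-9-6-18 7-11 18 10 5-10 0-6-8-13 0-10z"/><path data-summit="449 131" data-sink="392 196" d="M463 38l-98 1 16 31 3 11-10 10 0 13-32 22-3 23 15 18 24 21 16 10 2 18 4 5 17-5 9-5 28-4 10-11z"/><path data-summit="204 85" data-sink="132 196" d="M204 85l-12 6-29 42 15 10 8 9 7 11 11 10 2 4-1 12-9 4-14-9-16 9-33 4 2 20 14 29 6 10 12 10 16-15-2-2 0-6 4-7 10 7 1 9 11 0 11 5 7-11 5-2 8-10 22 0 10-19 6-5-2-6-8 1-10-8-10-3-5-5-1-5 5-12-13-16-6-12-2-10 0-24z"/><path data-summit="204 85" data-sink="374 431" d="M406 365l-7 10-4 9-6 4-8 1-9-7-19-4-10-11-8-2-1 8-6 5-41 5-13 10-15 2-10 8-6 9-11-2-1 16-7 4-10-1-5 13 9 11 5 1 5 6 4 7-5 9-7 6 16-3 14 7 44 0 6-4-2-2-4-4-6 0-8-6-16-6-3-7-5-2 2-6 6 0 12-10 14 0 16-7 14 2 12-16 11-9 17 0 7 8 6 11 4 2 14-5 33-18 5-7-1-7-12-21z"/><path data-summit="36 485" data-sink="166 365" d="M63 374l-24 8-14-3-9 1 0 72 8 4 6 7 5 11 1 11 110 1 0-8-16-12-1-6-9 7-6-5-2-15 4-5-6-9 0-8 5-4-7-1-7-9 0-24-12-1z"/><path data-summit="27 313" data-sink="132 196" d="M60 184l-4 13 8 0 3 4-6 7-7 4-5 7-3 12-4 8-3 14 2 11 11 5 16 14 14 3 12 10 22-13 22-7 12-1 17-9-12-10-13-24-7-15-3-20-9 0-12-10-16 3-8-5-21 1z"/><path data-summit="74 105" data-sink="392 196" d="M111 38l-95 1 1 111 7 2 4 6 10-2 4-8 6 3 7-1 43-41-2-10-10-6 14-2-4-8 10-14 0-6 6-14z"/><path data-summit="463 324" data-sink="392 196" d="M463 197l-9 10-28 4-9 5-16 6 5 7 2 24 7 21 2 19 11 21-3 10-7 1-20-5-10 13 0 14 8 12 8 5 9-8 10 2 23-8 12 0 6-5z"/><path data-summit="426 442" data-sink="374 431" d="M463 381l-19 8-20 18-33 18-19 5-15 8-5 8 0 8-6 10 6 21 101 1-3-22-4-7 0-10 18 3z"/><path data-summit="74 105" data-sink="166 365" d="M146 38l-34 1 0 10-6 14 0 6-10 14 4 8-14 2 10 6 2 10-41 39 19 18 47-10 24-1 10-3 6-18-5-3-2-12-1-35-9-17 0-6 3-5z"/><path data-summit="204 85" data-sink="166 365" d="M232 68l-27 17 19 25 0 24 8 22 13 17 7 0 16 11 8 23 11-2 28 27 13-15 1-5-8-2-13-15-4-7 1-8-24-42-1-11-21-18 1-11-7-19-9-7z"/><path data-summit="74 105" data-sink="132 196" d="M165 134l-10 20-32 2-42 10-5 0-20-17-8 2-6-3-3 6 13 8 7 21 7 3 21-1 8 5 16-3 12 10 17 0 20-17 15-4 19 16 8 0 4-5 0-10-2-4-11-10-10-14z"/><path data-summit="74 105" data-sink="374 431" d="M360 409l-17 0-11 9-12 16-14-2-16 7-18 1-8 9-6 0-2 6 4 1 7 10 13 4 8 6 6 0 6 6-5 4 56 0-5-22 6-10 0-8 5-8 17-9-7-12z"/>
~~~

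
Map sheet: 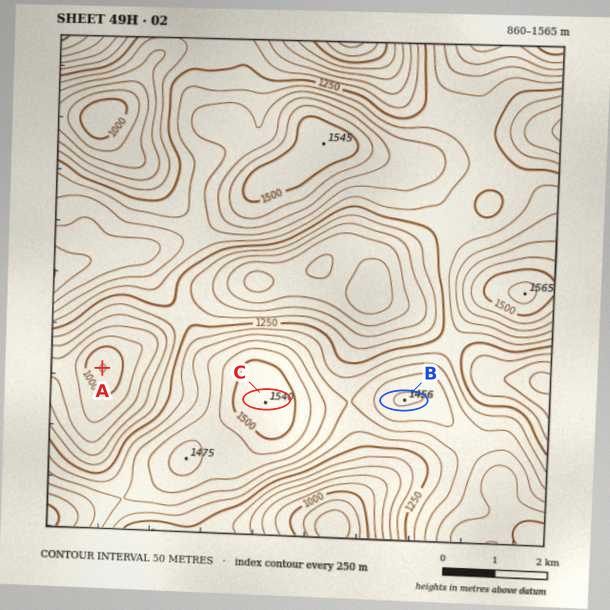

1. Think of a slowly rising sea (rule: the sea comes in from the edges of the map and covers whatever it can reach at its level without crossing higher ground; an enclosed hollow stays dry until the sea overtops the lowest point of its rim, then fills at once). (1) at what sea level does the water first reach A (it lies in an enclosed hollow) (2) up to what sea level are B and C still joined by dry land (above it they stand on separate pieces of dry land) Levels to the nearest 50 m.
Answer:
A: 1100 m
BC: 1350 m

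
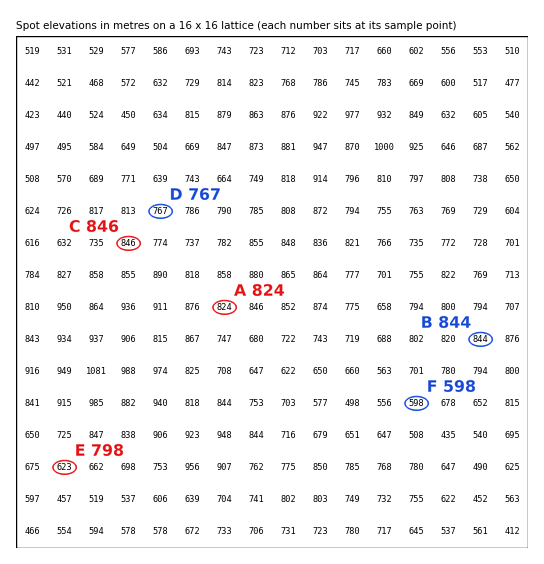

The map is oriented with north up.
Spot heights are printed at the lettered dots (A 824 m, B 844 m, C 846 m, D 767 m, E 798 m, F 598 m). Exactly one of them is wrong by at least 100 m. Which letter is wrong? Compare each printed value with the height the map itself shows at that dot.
E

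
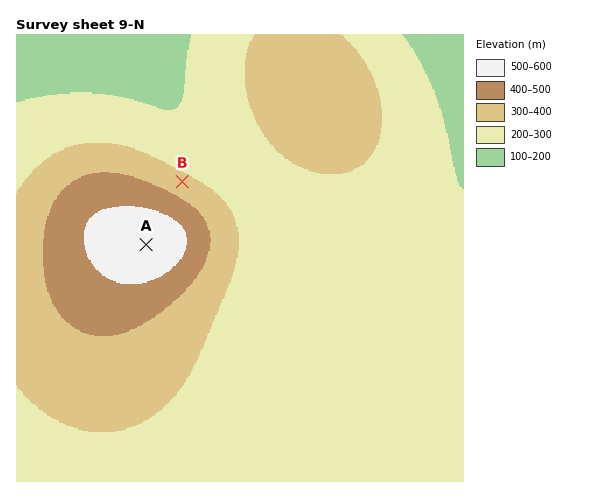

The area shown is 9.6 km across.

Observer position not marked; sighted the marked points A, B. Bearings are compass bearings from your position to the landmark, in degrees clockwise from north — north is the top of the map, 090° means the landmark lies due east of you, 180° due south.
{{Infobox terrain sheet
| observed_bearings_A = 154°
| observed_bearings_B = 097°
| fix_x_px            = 111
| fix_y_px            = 173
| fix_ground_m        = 400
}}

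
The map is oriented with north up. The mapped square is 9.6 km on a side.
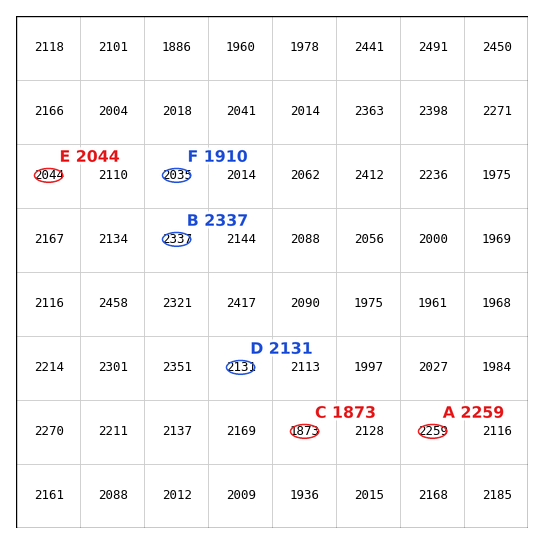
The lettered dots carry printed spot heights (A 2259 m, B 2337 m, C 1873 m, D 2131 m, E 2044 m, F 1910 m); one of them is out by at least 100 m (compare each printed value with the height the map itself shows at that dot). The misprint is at F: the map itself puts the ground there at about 2035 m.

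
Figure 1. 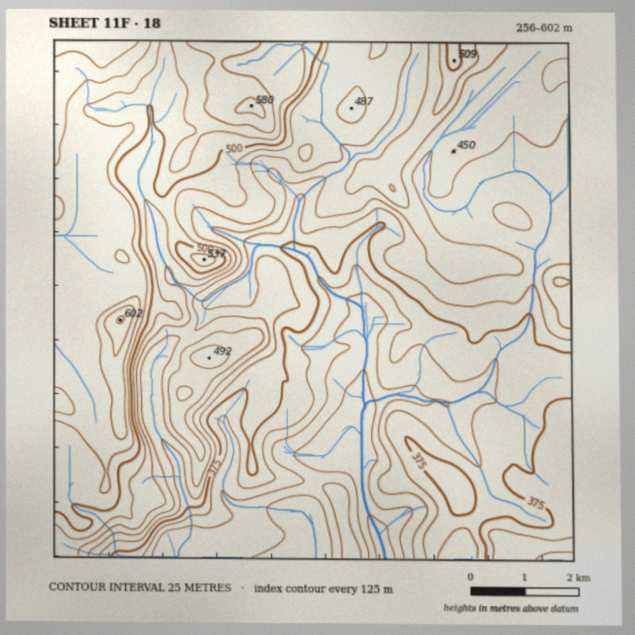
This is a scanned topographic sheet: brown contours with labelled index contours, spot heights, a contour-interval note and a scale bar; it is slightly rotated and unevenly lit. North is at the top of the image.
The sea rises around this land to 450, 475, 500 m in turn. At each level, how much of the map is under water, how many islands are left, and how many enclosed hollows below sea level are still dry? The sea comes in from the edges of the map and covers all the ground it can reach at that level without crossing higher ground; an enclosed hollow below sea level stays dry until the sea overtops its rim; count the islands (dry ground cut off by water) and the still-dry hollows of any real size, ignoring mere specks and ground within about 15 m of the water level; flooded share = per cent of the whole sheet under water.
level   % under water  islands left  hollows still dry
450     62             1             0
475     73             1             0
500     78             1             0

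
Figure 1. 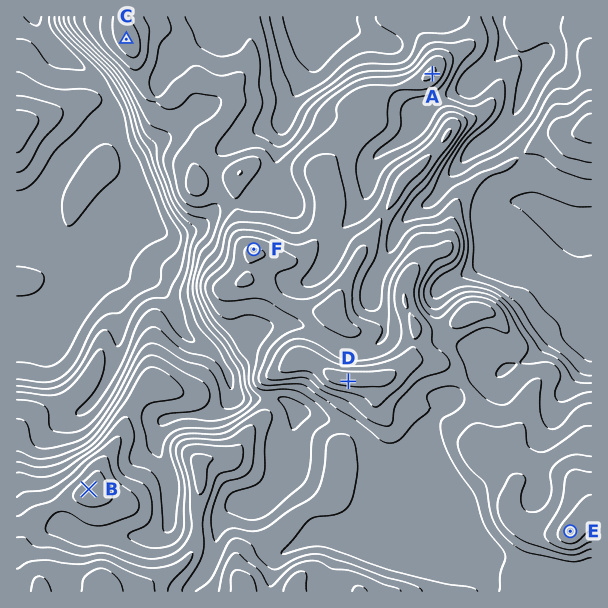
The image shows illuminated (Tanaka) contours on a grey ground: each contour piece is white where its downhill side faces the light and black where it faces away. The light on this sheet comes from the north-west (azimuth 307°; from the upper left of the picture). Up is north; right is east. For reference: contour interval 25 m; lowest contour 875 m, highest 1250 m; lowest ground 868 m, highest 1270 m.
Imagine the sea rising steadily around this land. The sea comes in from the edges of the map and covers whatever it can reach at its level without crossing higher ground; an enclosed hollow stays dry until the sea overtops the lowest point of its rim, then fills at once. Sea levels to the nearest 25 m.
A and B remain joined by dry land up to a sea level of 1075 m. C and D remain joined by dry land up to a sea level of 1050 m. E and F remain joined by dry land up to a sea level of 1150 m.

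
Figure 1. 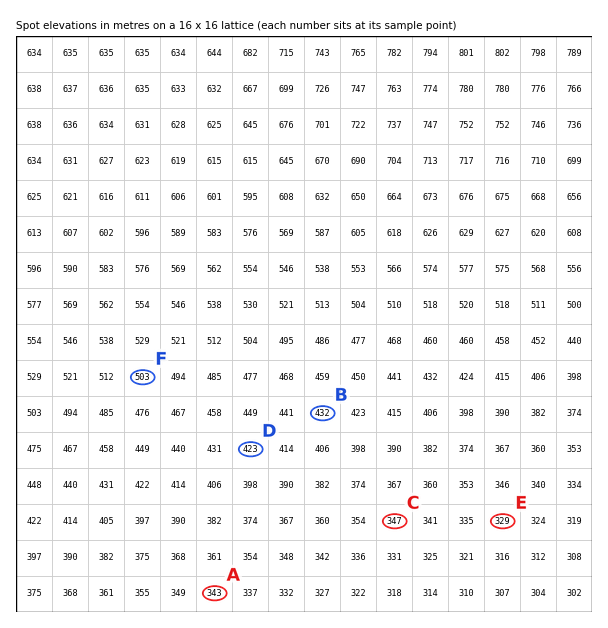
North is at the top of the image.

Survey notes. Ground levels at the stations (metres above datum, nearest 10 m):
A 340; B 430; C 350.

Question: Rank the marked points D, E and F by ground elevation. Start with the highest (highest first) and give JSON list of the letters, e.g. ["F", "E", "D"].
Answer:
["F", "D", "E"]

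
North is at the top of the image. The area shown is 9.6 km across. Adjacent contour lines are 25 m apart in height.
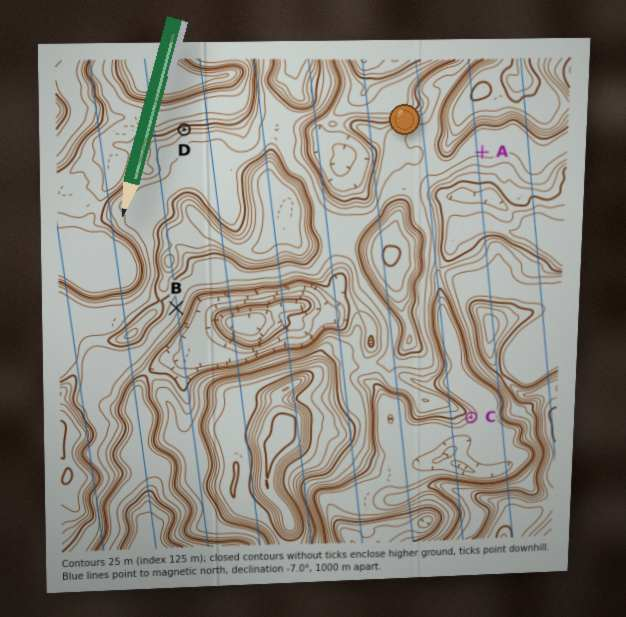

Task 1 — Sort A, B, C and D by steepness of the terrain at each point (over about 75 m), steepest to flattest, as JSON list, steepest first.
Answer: ["D", "C", "B", "A"]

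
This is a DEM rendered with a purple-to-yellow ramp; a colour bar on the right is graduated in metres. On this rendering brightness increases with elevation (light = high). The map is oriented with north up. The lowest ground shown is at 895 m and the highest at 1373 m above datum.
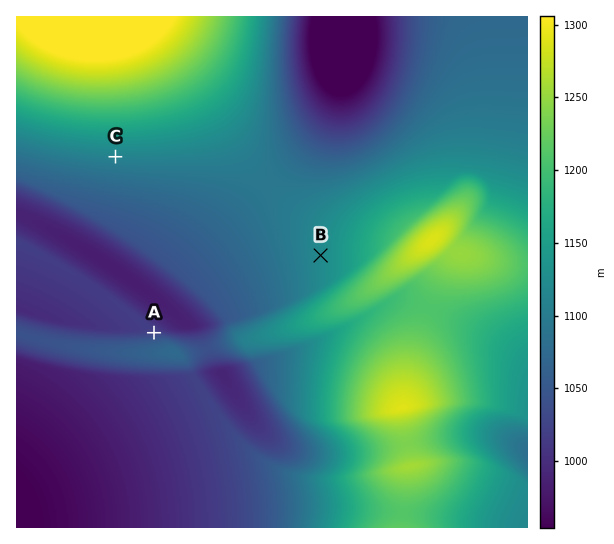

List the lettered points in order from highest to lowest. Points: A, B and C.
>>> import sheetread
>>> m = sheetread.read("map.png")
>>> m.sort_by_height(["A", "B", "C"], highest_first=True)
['B', 'C', 'A']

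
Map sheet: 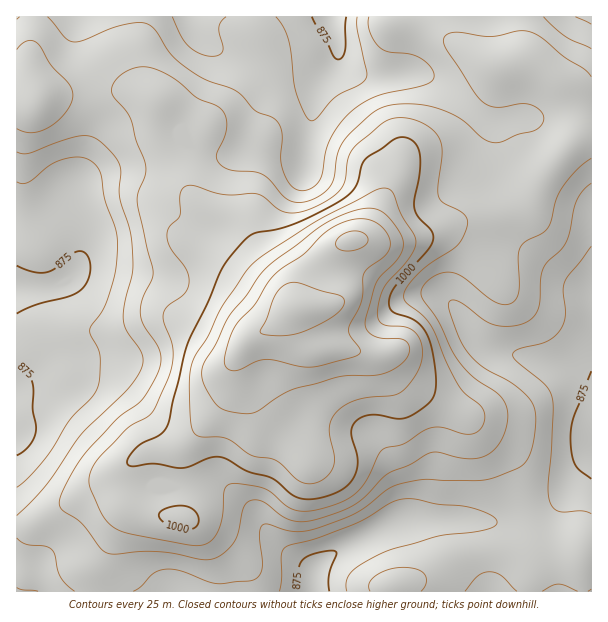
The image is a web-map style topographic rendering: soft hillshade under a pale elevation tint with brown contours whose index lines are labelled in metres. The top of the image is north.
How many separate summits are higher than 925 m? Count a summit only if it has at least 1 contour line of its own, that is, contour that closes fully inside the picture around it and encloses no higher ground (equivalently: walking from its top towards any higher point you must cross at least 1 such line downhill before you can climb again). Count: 3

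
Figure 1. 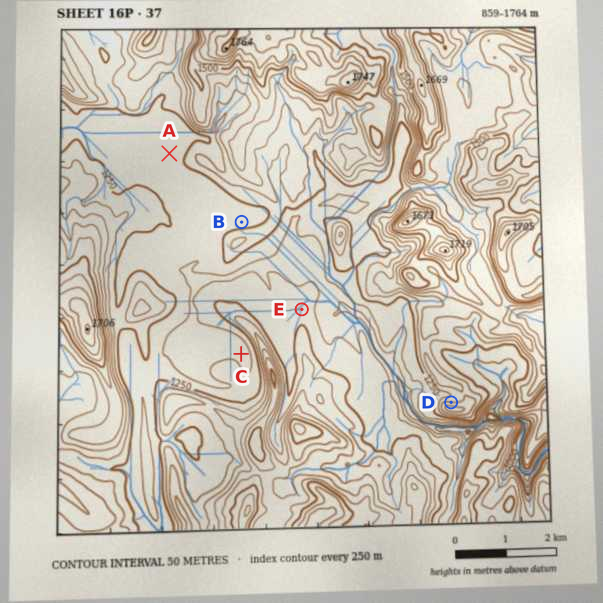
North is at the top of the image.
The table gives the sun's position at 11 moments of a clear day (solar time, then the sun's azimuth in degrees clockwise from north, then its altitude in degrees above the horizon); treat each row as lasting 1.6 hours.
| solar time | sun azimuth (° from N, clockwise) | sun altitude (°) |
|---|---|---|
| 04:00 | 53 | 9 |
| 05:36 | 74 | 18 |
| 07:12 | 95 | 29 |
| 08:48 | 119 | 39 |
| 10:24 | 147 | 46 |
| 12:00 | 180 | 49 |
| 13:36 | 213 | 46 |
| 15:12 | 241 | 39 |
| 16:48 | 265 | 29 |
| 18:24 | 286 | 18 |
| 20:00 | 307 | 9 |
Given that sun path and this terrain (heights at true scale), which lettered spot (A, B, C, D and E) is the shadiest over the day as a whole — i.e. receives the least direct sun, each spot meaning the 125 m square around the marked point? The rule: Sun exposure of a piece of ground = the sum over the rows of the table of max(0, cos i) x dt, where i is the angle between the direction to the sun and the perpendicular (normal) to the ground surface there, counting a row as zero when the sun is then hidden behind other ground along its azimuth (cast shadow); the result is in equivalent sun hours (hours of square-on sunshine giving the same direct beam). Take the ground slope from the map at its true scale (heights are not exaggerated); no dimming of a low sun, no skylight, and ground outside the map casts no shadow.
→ D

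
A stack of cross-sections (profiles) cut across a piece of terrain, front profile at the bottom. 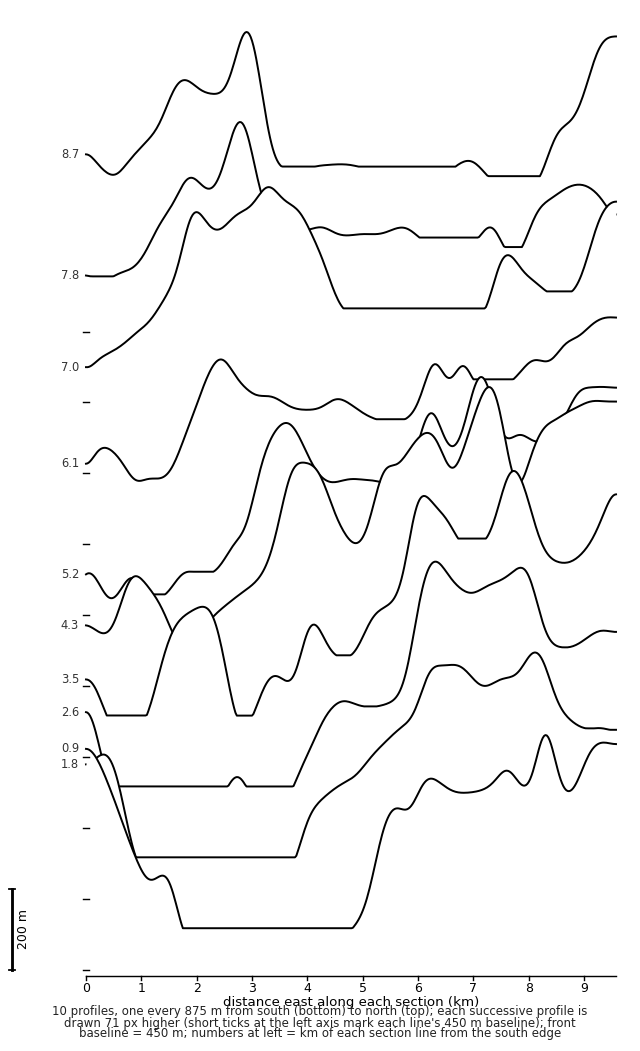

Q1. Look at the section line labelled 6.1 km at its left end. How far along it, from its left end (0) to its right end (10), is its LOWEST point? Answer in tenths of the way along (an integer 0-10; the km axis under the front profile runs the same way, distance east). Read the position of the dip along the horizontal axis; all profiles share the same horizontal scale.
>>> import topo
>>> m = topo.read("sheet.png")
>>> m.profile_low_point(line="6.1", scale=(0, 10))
1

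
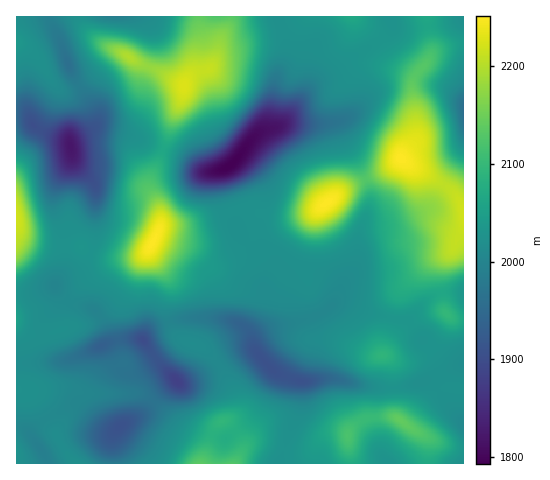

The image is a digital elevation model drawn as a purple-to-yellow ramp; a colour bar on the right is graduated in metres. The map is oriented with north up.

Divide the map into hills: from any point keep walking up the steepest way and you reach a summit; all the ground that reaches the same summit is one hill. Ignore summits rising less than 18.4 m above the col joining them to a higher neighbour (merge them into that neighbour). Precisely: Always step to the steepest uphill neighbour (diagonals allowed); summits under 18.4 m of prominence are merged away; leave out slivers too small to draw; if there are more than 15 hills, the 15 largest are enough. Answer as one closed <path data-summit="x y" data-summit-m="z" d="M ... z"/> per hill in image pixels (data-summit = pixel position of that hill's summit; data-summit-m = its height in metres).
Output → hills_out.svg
<path data-summit="400 158" data-summit-m="2252" d="M463 16l-73 0 3 8-3 7-12 11-62 40-34 42 34 0 20-2 26 49 6 14 3 16-13 37-1 26-15 22-5 12 0-10-8-8-13-6-12 0-7 4-6 9-4 12-3 20-18 12 14-6 34-8 13-7 7-6 0-2 16 1 25 12 29 5 6-1 11-13 13-11 7-3 23 0z"/><path data-summit="152 244" data-summit-m="2251" d="M103 129l-9 0-23 12 1 17-18 32-1 14 10 23 2 31-2 13-9 14 5 8 9 9 22 6 8 5 10 21 0 9 11-4 24 0 9-10 30-11 35 0 14 2 13 6 7 11 2-8 7-8 6-14 1-10-3-5 0-11 4-9 0-8-19-18-12-16-12-36-2-25-21 2-26-17-42-17z"/><path data-summit="326 203" data-summit-m="2251" d="M336 122l-20 2-30-1-22 7-13 10-17 23-11 6 2 25 12 36 12 16 19 18 0 8-4 9 3 20-4 13-11 19 1 11 7-11 24-14 3-20 11-22 6-3 19 2 13 10 1 10 5-10 15-22 1-26 12-31 1-13-9-23z"/><path data-summit="185 87" data-summit-m="2228" d="M278 16l-133 0 8 15 1 19-13 41-4 7-10 10-23 7-11 14 34 6 49 19 26 17 14 0 13-5 6-5 16-21 6-6 9-5 3-5 5-37 13-34 0-7z"/><path data-summit="200 463" data-summit-m="2136" d="M253 350l-14 2-24 16-23 12-7 2-6 0-3-2-9 7-22 25-29 18-3 5 1 28 164 1 20-52 3-30-28-11z"/><path data-summit="383 355" data-summit-m="2092" d="M346 302l-9 0-23 15-34 8-16 7-9 9 0 9 18 21 22 9 16 1 8-2 18 0 20 6 24 3 14 0 24-4 40-19-10-1-7-5-20-19-15-20-32-5z"/><path data-summit="17 217" data-summit-m="2220" d="M21 112l-5 0 0 181 16 1 21-7 11-20-1-40-9-17-1-15 5-14 13-20 1-10-5-11-17-5-14-7-6-10z"/><path data-summit="129 56" data-summit-m="2198" d="M144 16l-95 1 14 29 7 23 23 41 3 16 8-11 23-7 10-10 4-7 13-41-1-19z"/><path data-summit="348 435" data-summit-m="2121" d="M337 379l-36 3-3 30-9 20-10 32 108-1-7-12-6-26-1-34-4-4z"/><path data-summit="17 42" data-summit-m="2038" d="M48 16l-32 1 0 94 9 2 11 15 14 7 17 5 3 4 5-7 15-7 5-5 0-8-25-48-10-29z"/><path data-summit="351 17" data-summit-m="2069" d="M389 16l-110 0-1 5 8 20 1 12-12 29-5 36-3 11 13-3 36-44 67-44 7-7 3-6z"/><path data-summit="400 420" data-summit-m="2142" d="M430 381l-35 7-25 0 4 5-1 21 7 37 8 13 76-1 0-40z"/><path data-summit="446 313" data-summit-m="2097" d="M463 292l-22 0-7 3-13 11-11 13-6 1 9 6 9 14 20 19 12 6 10-2z"/><path data-summit="17 319" data-summit-m="2056" d="M54 286l-22 8-16 0 1 70 43-3-10-10-7-17 0-12 15-20z"/><path data-summit="17 451" data-summit-m="2027" d="M17 426l-1 37 31 1-4-12-13-18-9-7z"/>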